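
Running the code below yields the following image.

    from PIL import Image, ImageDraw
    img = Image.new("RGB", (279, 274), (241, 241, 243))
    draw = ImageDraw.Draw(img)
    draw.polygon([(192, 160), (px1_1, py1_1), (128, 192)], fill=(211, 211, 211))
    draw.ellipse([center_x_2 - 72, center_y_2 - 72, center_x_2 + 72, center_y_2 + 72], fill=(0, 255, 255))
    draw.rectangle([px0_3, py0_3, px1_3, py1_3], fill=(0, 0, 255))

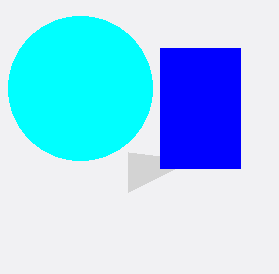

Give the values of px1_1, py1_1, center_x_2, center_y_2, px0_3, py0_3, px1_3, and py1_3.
px1_1 = 128
py1_1 = 152
center_x_2 = 80
center_y_2 = 88
px0_3 = 160
py0_3 = 48
px1_3 = 240
py1_3 = 168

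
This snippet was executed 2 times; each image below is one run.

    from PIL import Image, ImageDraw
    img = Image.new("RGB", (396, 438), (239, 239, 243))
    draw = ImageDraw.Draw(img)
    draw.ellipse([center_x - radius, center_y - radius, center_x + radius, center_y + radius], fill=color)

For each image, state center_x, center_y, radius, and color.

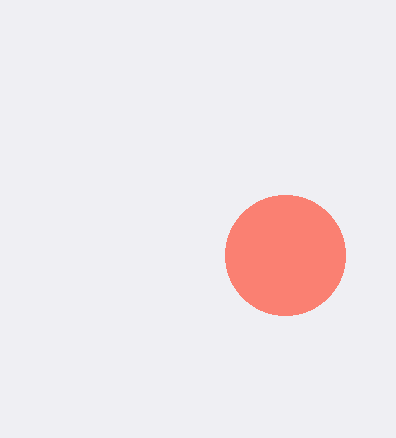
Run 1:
center_x = 285; center_y = 255; radius = 60; color = 'salmon'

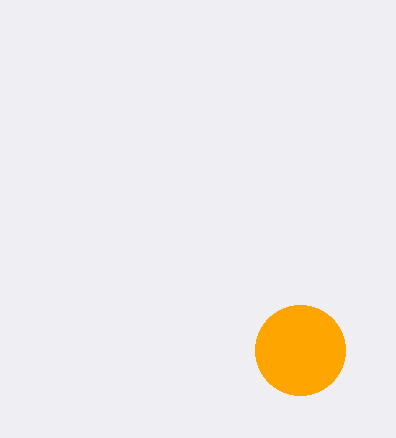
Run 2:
center_x = 300
center_y = 350
radius = 45
color = 'orange'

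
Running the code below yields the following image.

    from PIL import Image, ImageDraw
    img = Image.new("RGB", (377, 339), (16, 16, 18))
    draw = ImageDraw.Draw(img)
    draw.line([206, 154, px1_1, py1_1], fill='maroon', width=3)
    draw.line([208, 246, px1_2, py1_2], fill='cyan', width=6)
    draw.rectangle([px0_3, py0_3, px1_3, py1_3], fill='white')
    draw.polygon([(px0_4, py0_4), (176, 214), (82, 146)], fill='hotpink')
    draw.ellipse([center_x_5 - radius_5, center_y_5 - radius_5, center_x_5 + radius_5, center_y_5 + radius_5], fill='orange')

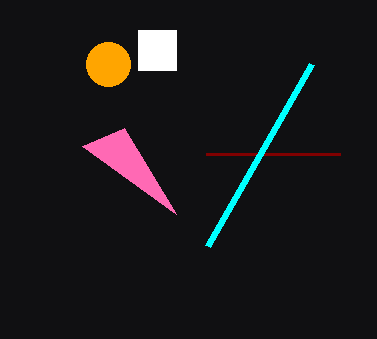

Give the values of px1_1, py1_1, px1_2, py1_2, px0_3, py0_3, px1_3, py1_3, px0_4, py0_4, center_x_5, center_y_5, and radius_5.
px1_1 = 340; py1_1 = 154; px1_2 = 312; py1_2 = 64; px0_3 = 138; py0_3 = 30; px1_3 = 176; py1_3 = 70; px0_4 = 124; py0_4 = 128; center_x_5 = 108; center_y_5 = 64; radius_5 = 22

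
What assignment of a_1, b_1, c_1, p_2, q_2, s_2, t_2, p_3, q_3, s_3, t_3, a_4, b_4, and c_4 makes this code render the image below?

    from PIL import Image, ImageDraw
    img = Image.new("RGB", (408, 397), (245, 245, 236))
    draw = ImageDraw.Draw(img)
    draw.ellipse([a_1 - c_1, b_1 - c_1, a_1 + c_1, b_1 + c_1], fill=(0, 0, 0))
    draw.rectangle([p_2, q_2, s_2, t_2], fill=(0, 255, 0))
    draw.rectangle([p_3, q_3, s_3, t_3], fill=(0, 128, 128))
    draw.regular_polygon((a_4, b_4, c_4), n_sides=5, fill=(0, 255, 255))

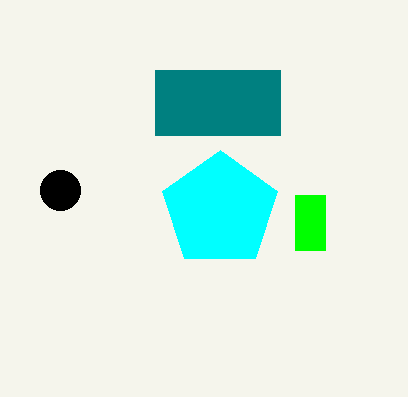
a_1 = 60
b_1 = 190
c_1 = 20
p_2 = 295
q_2 = 195
s_2 = 325
t_2 = 250
p_3 = 155
q_3 = 70
s_3 = 280
t_3 = 135
a_4 = 220
b_4 = 210
c_4 = 60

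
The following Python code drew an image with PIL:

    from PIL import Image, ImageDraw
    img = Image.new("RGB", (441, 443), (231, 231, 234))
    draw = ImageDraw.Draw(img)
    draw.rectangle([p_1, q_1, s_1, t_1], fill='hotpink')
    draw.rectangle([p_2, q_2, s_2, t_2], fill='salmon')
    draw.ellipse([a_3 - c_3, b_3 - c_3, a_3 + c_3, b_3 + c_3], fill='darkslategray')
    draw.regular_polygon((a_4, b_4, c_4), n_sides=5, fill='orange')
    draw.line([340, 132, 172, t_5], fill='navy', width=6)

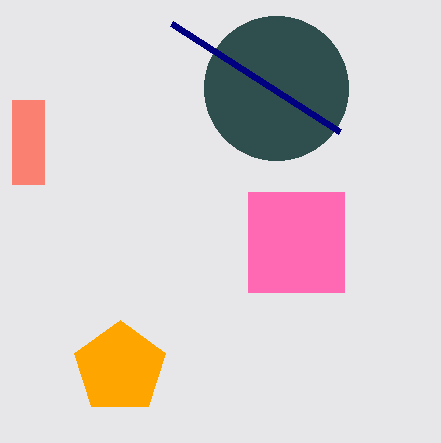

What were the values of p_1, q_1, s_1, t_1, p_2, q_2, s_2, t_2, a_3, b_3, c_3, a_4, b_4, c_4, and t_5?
p_1 = 248
q_1 = 192
s_1 = 344
t_1 = 292
p_2 = 12
q_2 = 100
s_2 = 44
t_2 = 184
a_3 = 276
b_3 = 88
c_3 = 72
a_4 = 120
b_4 = 368
c_4 = 48
t_5 = 24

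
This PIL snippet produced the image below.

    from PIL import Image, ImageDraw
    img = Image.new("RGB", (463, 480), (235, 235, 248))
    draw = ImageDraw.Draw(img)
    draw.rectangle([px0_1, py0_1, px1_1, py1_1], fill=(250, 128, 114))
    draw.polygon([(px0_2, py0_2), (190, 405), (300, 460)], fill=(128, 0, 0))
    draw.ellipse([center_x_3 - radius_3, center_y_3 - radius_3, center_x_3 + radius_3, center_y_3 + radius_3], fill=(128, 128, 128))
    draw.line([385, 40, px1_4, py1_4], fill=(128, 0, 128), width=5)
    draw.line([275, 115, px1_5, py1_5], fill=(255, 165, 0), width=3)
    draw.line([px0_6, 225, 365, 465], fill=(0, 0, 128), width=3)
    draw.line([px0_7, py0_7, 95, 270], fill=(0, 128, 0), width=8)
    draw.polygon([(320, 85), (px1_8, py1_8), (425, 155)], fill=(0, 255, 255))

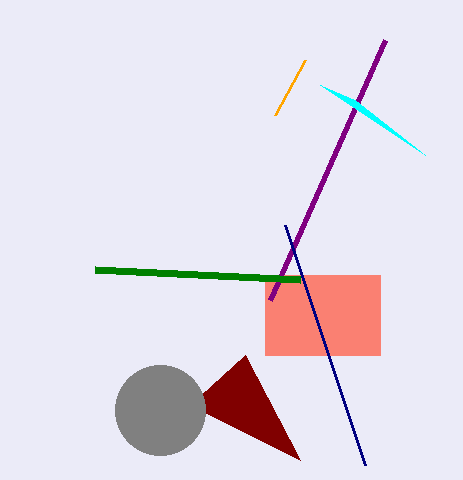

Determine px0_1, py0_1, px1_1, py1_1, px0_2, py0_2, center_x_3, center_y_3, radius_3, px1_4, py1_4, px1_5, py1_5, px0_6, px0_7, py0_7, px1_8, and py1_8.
px0_1 = 265, py0_1 = 275, px1_1 = 380, py1_1 = 355, px0_2 = 245, py0_2 = 355, center_x_3 = 160, center_y_3 = 410, radius_3 = 45, px1_4 = 270, py1_4 = 300, px1_5 = 305, py1_5 = 60, px0_6 = 285, px0_7 = 300, py0_7 = 280, px1_8 = 355, py1_8 = 100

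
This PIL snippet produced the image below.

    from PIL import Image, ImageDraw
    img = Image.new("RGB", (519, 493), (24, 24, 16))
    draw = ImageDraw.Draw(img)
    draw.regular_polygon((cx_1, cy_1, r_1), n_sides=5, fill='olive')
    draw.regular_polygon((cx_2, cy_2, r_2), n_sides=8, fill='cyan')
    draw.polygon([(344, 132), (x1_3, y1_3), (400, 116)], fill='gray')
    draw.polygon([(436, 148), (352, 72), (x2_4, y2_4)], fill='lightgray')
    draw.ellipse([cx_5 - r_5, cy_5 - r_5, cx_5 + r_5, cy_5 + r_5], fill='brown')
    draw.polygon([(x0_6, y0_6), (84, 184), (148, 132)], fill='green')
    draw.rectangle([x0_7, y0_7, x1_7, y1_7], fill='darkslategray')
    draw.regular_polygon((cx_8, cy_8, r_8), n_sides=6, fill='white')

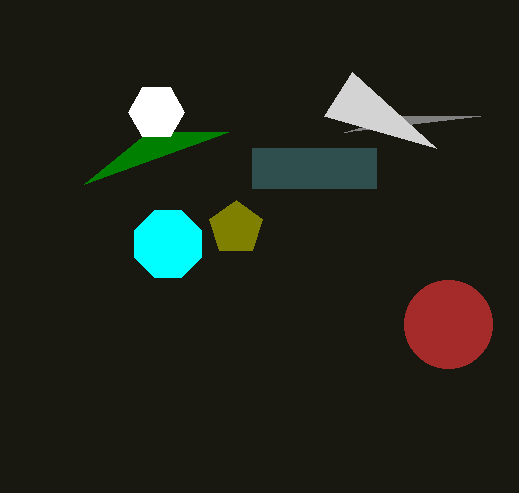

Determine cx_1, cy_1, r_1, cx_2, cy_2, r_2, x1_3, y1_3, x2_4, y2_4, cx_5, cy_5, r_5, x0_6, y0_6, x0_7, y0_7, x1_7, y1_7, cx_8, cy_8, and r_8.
cx_1 = 236
cy_1 = 228
r_1 = 28
cx_2 = 168
cy_2 = 244
r_2 = 36
x1_3 = 480
y1_3 = 116
x2_4 = 324
y2_4 = 116
cx_5 = 448
cy_5 = 324
r_5 = 44
x0_6 = 228
y0_6 = 132
x0_7 = 252
y0_7 = 148
x1_7 = 376
y1_7 = 188
cx_8 = 156
cy_8 = 112
r_8 = 28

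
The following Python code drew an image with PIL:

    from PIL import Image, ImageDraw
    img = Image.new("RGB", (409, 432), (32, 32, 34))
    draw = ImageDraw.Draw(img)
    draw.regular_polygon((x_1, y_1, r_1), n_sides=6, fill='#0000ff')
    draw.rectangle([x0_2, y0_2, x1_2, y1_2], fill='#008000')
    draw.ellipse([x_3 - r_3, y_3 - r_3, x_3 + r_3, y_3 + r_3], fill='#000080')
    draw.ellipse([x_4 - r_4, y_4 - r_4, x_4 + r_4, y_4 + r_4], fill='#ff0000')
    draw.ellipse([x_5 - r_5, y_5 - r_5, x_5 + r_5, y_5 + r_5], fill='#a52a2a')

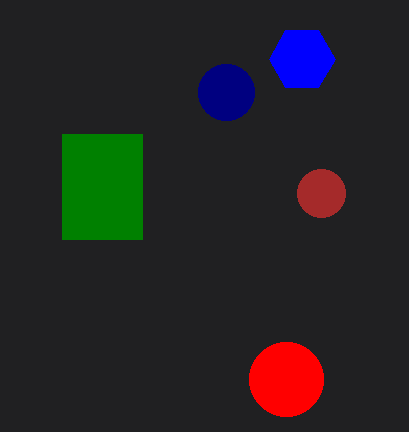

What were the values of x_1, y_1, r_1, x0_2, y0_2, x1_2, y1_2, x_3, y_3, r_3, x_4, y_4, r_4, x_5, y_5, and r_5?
x_1 = 302, y_1 = 59, r_1 = 33, x0_2 = 62, y0_2 = 134, x1_2 = 142, y1_2 = 239, x_3 = 226, y_3 = 92, r_3 = 28, x_4 = 286, y_4 = 379, r_4 = 37, x_5 = 321, y_5 = 193, r_5 = 24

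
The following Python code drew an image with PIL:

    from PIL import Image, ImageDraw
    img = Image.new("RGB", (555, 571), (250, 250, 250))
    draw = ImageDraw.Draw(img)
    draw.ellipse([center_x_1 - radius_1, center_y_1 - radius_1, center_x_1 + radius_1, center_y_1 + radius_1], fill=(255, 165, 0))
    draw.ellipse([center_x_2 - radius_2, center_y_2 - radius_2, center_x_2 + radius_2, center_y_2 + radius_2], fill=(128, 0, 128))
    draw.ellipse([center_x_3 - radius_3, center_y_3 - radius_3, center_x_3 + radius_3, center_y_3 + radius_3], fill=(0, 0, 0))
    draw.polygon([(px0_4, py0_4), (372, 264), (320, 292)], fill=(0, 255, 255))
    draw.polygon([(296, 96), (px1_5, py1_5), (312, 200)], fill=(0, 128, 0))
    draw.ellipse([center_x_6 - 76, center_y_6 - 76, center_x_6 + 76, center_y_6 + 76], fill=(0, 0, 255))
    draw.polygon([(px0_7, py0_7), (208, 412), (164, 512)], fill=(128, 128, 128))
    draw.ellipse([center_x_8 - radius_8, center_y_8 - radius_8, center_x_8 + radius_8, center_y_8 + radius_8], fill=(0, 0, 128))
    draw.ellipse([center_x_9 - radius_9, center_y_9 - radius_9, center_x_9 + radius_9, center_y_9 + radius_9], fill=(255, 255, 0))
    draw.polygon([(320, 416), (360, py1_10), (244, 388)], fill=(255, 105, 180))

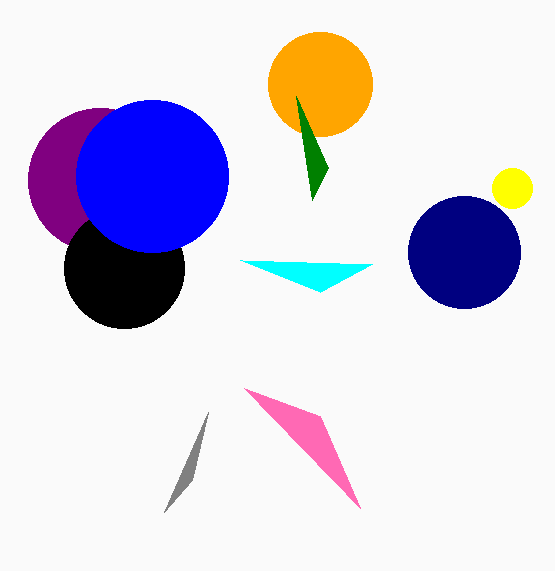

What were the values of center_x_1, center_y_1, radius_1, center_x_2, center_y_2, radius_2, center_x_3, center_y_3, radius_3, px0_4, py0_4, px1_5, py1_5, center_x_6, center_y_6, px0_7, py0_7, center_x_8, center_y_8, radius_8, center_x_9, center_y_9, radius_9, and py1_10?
center_x_1 = 320; center_y_1 = 84; radius_1 = 52; center_x_2 = 100; center_y_2 = 180; radius_2 = 72; center_x_3 = 124; center_y_3 = 268; radius_3 = 60; px0_4 = 240; py0_4 = 260; px1_5 = 328; py1_5 = 168; center_x_6 = 152; center_y_6 = 176; px0_7 = 192; py0_7 = 480; center_x_8 = 464; center_y_8 = 252; radius_8 = 56; center_x_9 = 512; center_y_9 = 188; radius_9 = 20; py1_10 = 508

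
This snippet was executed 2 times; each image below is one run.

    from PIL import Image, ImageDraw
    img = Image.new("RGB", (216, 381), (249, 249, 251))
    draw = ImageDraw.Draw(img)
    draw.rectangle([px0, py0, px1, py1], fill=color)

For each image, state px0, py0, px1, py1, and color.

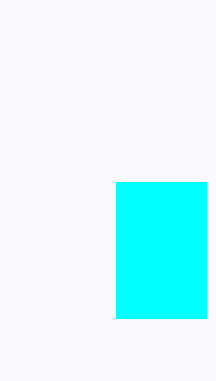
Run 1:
px0 = 116
py0 = 182
px1 = 206
py1 = 318
color = 'cyan'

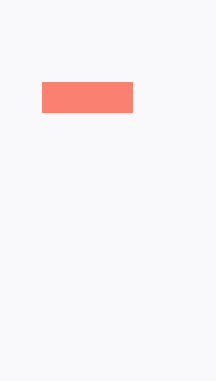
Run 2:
px0 = 42; py0 = 82; px1 = 132; py1 = 112; color = 'salmon'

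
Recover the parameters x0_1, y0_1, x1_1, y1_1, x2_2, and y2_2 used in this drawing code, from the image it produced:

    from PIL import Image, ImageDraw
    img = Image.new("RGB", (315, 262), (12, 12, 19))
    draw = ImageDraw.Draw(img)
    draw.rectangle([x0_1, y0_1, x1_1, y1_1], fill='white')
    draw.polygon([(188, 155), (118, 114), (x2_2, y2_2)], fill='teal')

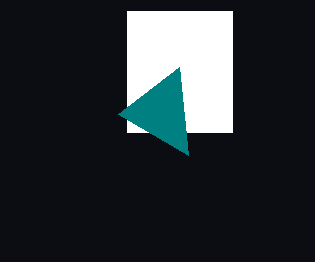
x0_1 = 127
y0_1 = 11
x1_1 = 232
y1_1 = 132
x2_2 = 179
y2_2 = 67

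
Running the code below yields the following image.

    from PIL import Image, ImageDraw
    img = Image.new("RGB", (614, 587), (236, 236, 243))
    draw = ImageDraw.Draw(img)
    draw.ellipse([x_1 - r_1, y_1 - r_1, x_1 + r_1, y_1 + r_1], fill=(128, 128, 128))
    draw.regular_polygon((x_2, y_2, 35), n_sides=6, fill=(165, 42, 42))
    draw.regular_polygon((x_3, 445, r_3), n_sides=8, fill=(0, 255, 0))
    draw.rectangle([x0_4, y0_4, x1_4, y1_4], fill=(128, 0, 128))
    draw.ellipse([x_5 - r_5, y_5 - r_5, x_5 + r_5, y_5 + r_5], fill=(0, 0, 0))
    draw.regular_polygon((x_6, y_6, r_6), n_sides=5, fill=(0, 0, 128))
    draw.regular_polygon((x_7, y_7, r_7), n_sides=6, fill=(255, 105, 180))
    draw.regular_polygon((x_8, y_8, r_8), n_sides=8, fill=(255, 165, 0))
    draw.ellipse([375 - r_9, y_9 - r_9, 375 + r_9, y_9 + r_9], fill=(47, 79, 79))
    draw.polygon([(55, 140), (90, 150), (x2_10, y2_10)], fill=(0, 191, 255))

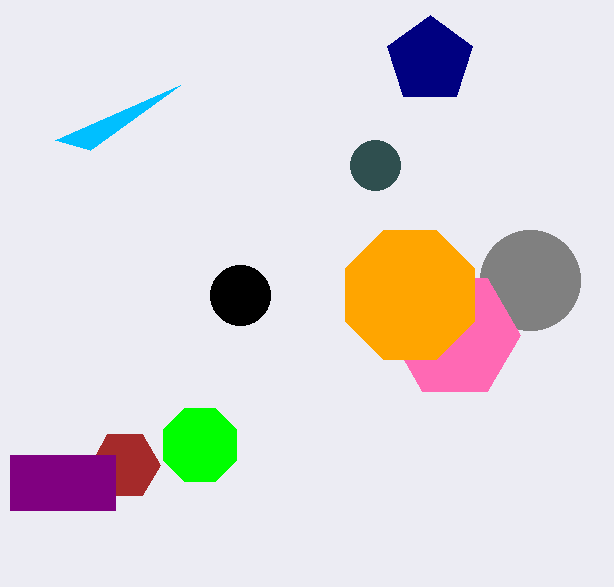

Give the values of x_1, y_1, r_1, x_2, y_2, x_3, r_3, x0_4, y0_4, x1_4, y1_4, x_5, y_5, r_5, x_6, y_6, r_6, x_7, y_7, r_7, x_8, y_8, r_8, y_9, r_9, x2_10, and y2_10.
x_1 = 530, y_1 = 280, r_1 = 50, x_2 = 125, y_2 = 465, x_3 = 200, r_3 = 40, x0_4 = 10, y0_4 = 455, x1_4 = 115, y1_4 = 510, x_5 = 240, y_5 = 295, r_5 = 30, x_6 = 430, y_6 = 60, r_6 = 45, x_7 = 455, y_7 = 335, r_7 = 65, x_8 = 410, y_8 = 295, r_8 = 70, y_9 = 165, r_9 = 25, x2_10 = 180, y2_10 = 85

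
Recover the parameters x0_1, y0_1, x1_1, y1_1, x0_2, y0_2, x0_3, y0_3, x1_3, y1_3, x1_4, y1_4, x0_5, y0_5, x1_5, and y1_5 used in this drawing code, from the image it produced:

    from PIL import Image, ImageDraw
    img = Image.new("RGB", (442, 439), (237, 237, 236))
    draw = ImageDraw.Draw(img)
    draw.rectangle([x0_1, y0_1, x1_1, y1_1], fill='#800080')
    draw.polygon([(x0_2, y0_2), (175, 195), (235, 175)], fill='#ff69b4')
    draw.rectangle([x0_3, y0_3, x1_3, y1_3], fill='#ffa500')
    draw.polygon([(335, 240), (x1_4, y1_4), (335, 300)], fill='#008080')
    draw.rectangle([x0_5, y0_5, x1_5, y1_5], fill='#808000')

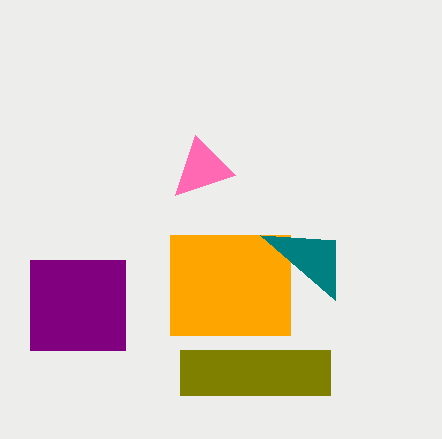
x0_1 = 30; y0_1 = 260; x1_1 = 125; y1_1 = 350; x0_2 = 195; y0_2 = 135; x0_3 = 170; y0_3 = 235; x1_3 = 290; y1_3 = 335; x1_4 = 260; y1_4 = 235; x0_5 = 180; y0_5 = 350; x1_5 = 330; y1_5 = 395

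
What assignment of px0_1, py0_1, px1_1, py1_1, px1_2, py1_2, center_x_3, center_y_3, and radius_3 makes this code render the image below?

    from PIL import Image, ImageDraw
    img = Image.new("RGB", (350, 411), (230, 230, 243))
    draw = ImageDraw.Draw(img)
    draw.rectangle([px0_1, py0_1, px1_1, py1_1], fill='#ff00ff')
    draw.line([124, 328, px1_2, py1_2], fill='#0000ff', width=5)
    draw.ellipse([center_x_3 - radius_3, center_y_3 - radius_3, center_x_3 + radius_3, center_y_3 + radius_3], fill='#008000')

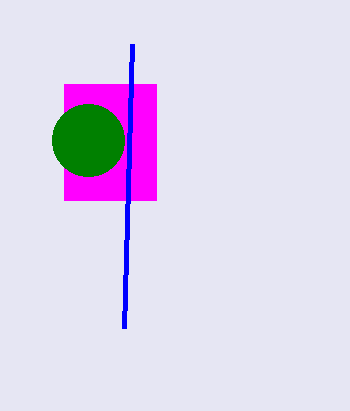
px0_1 = 64; py0_1 = 84; px1_1 = 156; py1_1 = 200; px1_2 = 132; py1_2 = 44; center_x_3 = 88; center_y_3 = 140; radius_3 = 36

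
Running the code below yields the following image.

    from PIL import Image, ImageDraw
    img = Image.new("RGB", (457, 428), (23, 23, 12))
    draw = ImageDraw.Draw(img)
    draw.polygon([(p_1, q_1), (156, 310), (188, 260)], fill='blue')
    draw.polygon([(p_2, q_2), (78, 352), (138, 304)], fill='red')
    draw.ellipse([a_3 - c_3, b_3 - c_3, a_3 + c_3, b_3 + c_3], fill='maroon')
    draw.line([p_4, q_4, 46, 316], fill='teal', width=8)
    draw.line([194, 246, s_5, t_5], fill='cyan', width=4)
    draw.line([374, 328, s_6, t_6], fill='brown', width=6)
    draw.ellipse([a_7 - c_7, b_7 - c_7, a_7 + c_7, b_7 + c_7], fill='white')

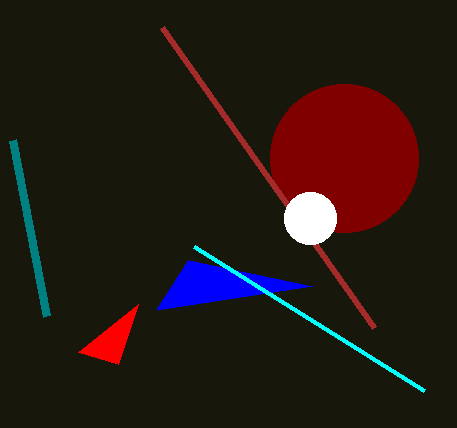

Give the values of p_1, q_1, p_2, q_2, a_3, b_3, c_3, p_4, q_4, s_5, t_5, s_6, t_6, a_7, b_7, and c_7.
p_1 = 312
q_1 = 286
p_2 = 118
q_2 = 364
a_3 = 344
b_3 = 158
c_3 = 74
p_4 = 12
q_4 = 140
s_5 = 424
t_5 = 390
s_6 = 162
t_6 = 28
a_7 = 310
b_7 = 218
c_7 = 26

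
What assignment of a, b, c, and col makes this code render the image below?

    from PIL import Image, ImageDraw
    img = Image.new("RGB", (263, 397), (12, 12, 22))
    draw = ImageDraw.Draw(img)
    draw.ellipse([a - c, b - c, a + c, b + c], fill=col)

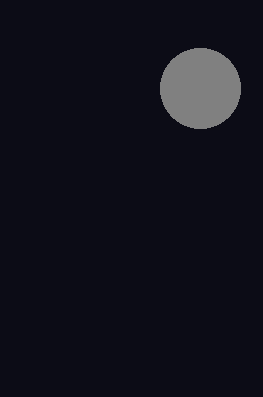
a = 200; b = 88; c = 40; col = 'gray'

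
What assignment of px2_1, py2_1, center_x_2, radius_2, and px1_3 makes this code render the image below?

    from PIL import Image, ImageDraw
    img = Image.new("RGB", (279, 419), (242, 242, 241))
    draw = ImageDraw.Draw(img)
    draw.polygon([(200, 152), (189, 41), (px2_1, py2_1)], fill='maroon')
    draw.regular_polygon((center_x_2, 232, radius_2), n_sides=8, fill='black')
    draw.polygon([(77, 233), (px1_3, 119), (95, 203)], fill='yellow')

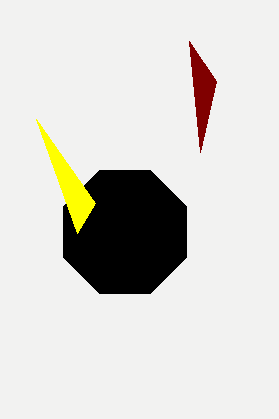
px2_1 = 216, py2_1 = 81, center_x_2 = 125, radius_2 = 67, px1_3 = 36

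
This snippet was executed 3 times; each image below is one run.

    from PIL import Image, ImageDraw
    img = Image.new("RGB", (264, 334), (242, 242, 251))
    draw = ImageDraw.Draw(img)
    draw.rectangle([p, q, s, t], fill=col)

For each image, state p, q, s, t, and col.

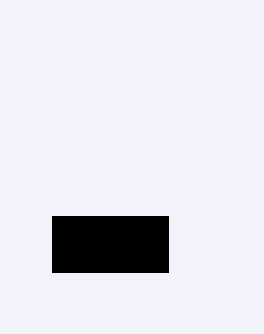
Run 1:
p = 52; q = 216; s = 168; t = 272; col = 'black'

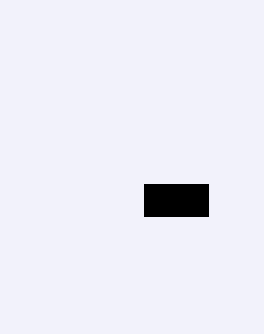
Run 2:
p = 144; q = 184; s = 208; t = 216; col = 'black'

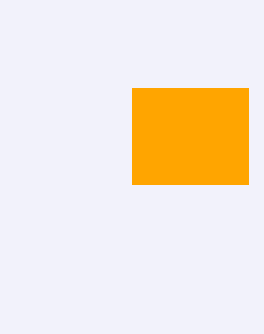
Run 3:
p = 132, q = 88, s = 248, t = 184, col = 'orange'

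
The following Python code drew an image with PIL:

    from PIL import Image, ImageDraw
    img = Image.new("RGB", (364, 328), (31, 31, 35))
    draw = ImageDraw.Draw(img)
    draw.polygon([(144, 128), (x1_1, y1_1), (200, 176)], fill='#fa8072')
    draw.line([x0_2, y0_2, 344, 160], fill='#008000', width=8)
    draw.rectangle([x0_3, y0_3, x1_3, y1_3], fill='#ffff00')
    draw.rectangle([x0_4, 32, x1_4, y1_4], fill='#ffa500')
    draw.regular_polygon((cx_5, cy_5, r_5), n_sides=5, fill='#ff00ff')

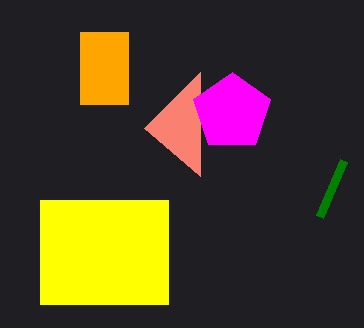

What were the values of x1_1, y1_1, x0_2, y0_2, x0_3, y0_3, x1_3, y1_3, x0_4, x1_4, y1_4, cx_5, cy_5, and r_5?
x1_1 = 200, y1_1 = 72, x0_2 = 320, y0_2 = 216, x0_3 = 40, y0_3 = 200, x1_3 = 168, y1_3 = 304, x0_4 = 80, x1_4 = 128, y1_4 = 104, cx_5 = 232, cy_5 = 112, r_5 = 40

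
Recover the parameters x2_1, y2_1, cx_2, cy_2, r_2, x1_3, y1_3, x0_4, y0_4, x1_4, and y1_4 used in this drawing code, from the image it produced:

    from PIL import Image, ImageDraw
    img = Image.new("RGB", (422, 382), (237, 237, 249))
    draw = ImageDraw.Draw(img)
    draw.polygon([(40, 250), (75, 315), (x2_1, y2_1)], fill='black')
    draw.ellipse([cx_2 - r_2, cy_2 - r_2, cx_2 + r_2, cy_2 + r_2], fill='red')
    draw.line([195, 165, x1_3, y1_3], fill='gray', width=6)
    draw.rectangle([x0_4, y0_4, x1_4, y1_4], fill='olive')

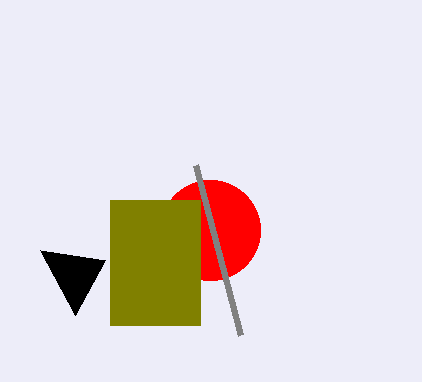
x2_1 = 105
y2_1 = 260
cx_2 = 210
cy_2 = 230
r_2 = 50
x1_3 = 240
y1_3 = 335
x0_4 = 110
y0_4 = 200
x1_4 = 200
y1_4 = 325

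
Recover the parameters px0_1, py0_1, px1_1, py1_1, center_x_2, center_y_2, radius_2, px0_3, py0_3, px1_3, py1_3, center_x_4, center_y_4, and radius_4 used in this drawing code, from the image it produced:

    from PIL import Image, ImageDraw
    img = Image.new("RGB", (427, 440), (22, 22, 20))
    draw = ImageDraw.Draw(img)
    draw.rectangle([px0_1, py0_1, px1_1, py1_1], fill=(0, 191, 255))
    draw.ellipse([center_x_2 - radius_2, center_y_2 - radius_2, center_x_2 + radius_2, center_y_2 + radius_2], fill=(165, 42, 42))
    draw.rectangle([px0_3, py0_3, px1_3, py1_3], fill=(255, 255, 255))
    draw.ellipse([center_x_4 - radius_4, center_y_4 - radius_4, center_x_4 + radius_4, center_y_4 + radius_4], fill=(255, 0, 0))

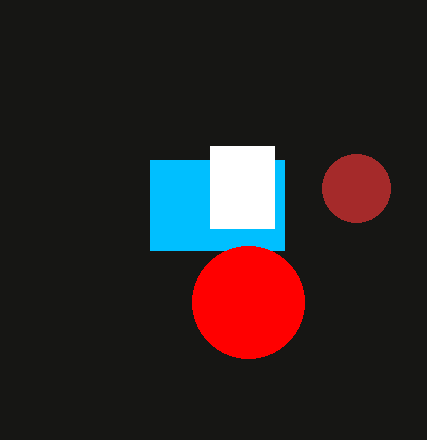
px0_1 = 150; py0_1 = 160; px1_1 = 284; py1_1 = 250; center_x_2 = 356; center_y_2 = 188; radius_2 = 34; px0_3 = 210; py0_3 = 146; px1_3 = 274; py1_3 = 228; center_x_4 = 248; center_y_4 = 302; radius_4 = 56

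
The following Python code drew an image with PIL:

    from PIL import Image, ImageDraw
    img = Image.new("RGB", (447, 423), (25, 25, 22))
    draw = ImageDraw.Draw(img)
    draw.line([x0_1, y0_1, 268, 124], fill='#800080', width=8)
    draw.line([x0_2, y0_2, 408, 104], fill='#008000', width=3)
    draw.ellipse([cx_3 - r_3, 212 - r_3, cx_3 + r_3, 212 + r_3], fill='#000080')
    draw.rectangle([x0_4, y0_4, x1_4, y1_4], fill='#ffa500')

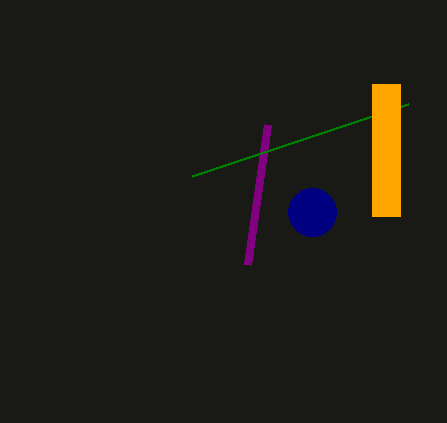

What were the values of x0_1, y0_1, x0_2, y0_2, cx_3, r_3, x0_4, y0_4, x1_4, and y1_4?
x0_1 = 248; y0_1 = 264; x0_2 = 192; y0_2 = 176; cx_3 = 312; r_3 = 24; x0_4 = 372; y0_4 = 84; x1_4 = 400; y1_4 = 216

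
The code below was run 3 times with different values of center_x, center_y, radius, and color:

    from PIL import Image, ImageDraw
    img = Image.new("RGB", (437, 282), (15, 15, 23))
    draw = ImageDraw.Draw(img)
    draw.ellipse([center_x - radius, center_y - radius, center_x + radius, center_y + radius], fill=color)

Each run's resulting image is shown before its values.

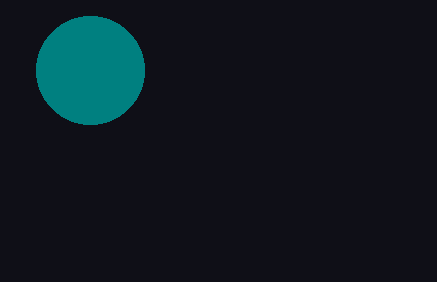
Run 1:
center_x = 90; center_y = 70; radius = 54; color = 'teal'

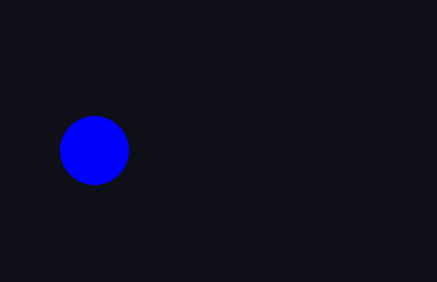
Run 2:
center_x = 94
center_y = 150
radius = 34
color = 'blue'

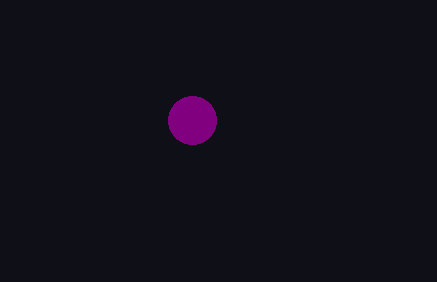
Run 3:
center_x = 192, center_y = 120, radius = 24, color = 'purple'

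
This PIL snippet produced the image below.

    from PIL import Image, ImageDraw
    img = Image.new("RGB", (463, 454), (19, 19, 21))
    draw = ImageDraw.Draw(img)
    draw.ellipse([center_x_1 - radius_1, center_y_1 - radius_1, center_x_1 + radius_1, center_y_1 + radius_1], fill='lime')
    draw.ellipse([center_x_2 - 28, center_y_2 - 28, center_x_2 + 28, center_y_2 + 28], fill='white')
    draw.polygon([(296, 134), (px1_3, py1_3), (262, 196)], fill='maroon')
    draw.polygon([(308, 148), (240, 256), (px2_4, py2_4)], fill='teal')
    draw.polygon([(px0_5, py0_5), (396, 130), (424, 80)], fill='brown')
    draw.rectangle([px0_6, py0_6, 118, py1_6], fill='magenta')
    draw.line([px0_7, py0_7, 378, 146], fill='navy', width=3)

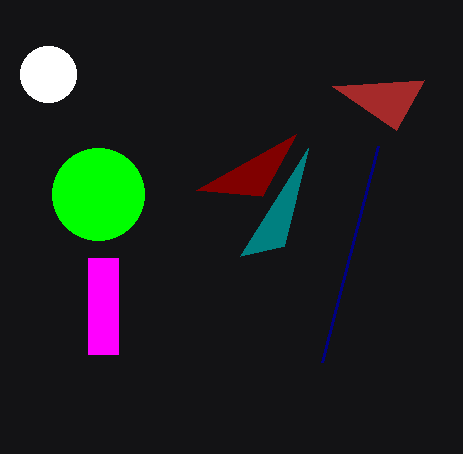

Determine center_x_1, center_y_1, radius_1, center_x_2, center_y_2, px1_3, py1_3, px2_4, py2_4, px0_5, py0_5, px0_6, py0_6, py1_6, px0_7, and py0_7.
center_x_1 = 98, center_y_1 = 194, radius_1 = 46, center_x_2 = 48, center_y_2 = 74, px1_3 = 196, py1_3 = 190, px2_4 = 284, py2_4 = 246, px0_5 = 332, py0_5 = 86, px0_6 = 88, py0_6 = 258, py1_6 = 354, px0_7 = 322, py0_7 = 362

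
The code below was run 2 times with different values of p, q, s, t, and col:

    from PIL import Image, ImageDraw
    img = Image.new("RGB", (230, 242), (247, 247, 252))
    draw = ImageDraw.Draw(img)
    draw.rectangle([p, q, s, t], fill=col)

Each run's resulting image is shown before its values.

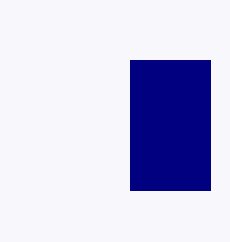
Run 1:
p = 130, q = 60, s = 210, t = 190, col = 'navy'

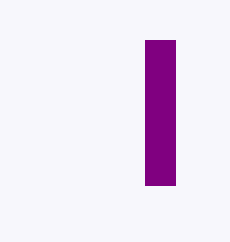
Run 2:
p = 145
q = 40
s = 175
t = 185
col = 'purple'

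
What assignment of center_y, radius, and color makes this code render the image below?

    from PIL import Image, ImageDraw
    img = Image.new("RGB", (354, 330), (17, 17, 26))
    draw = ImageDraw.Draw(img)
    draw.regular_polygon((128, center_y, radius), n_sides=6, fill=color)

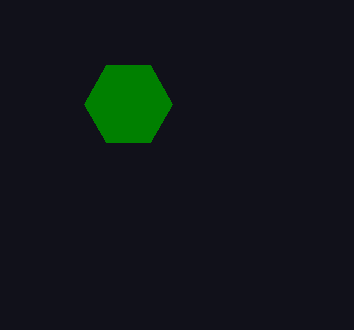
center_y = 104, radius = 44, color = 'green'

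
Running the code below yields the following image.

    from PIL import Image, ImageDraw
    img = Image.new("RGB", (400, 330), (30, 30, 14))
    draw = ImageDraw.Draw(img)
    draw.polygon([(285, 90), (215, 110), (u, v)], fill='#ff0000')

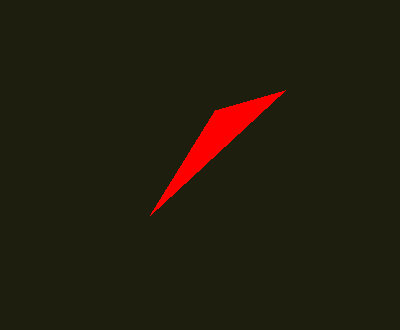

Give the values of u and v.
u = 150, v = 215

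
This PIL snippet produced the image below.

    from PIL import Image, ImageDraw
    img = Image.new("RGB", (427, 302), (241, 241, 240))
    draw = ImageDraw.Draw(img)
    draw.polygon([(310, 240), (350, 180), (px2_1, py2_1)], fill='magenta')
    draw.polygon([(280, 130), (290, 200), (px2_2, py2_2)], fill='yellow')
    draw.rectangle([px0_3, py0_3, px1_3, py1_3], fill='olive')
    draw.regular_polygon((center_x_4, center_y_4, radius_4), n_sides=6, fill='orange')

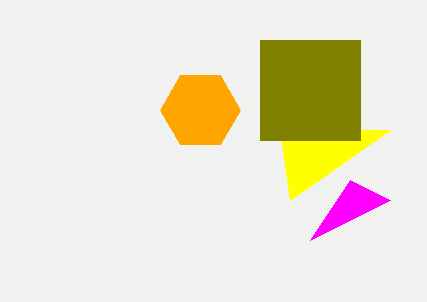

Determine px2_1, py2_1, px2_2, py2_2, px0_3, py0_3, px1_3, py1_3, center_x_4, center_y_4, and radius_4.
px2_1 = 390, py2_1 = 200, px2_2 = 390, py2_2 = 130, px0_3 = 260, py0_3 = 40, px1_3 = 360, py1_3 = 140, center_x_4 = 200, center_y_4 = 110, radius_4 = 40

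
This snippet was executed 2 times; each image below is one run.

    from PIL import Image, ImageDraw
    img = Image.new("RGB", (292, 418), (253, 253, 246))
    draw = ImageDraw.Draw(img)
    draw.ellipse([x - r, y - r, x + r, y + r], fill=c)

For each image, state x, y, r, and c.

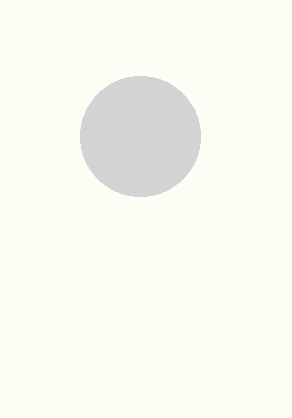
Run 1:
x = 140, y = 136, r = 60, c = 'lightgray'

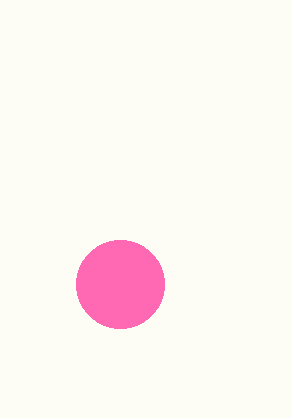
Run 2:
x = 120; y = 284; r = 44; c = 'hotpink'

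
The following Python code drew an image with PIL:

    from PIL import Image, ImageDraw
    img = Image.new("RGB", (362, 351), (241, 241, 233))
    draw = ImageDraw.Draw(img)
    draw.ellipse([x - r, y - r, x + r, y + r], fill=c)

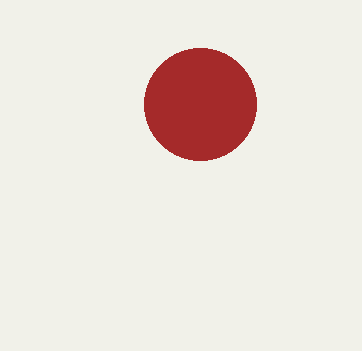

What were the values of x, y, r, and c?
x = 200; y = 104; r = 56; c = 'brown'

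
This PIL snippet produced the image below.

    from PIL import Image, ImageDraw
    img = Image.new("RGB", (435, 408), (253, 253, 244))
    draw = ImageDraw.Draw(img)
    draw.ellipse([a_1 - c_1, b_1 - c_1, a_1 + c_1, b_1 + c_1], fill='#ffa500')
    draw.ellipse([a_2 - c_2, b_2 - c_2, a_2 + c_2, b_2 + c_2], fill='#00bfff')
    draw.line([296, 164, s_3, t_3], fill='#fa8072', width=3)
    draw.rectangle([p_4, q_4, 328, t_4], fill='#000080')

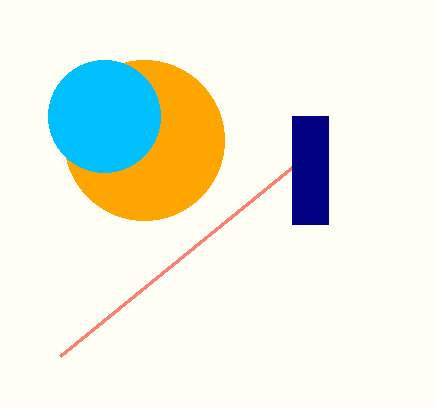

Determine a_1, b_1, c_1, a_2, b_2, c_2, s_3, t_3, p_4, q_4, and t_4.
a_1 = 144
b_1 = 140
c_1 = 80
a_2 = 104
b_2 = 116
c_2 = 56
s_3 = 60
t_3 = 356
p_4 = 292
q_4 = 116
t_4 = 224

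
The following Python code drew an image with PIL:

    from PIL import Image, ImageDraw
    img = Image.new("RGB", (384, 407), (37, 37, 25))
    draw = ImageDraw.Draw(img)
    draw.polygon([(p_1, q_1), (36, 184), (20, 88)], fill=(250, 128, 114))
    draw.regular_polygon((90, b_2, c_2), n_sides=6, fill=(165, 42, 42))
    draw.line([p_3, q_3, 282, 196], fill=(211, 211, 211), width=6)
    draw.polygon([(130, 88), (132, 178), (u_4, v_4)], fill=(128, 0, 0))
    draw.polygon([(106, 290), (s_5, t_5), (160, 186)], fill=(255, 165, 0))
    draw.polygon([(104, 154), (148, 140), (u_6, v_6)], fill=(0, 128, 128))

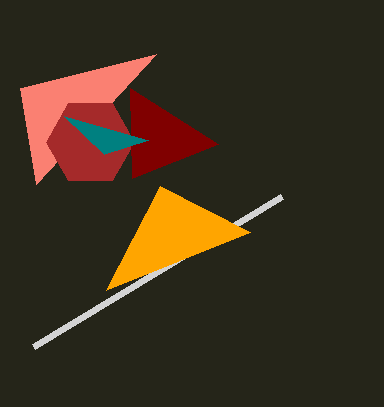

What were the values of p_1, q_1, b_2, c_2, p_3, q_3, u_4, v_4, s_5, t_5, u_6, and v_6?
p_1 = 156; q_1 = 54; b_2 = 142; c_2 = 44; p_3 = 34; q_3 = 346; u_4 = 218; v_4 = 144; s_5 = 250; t_5 = 232; u_6 = 64; v_6 = 116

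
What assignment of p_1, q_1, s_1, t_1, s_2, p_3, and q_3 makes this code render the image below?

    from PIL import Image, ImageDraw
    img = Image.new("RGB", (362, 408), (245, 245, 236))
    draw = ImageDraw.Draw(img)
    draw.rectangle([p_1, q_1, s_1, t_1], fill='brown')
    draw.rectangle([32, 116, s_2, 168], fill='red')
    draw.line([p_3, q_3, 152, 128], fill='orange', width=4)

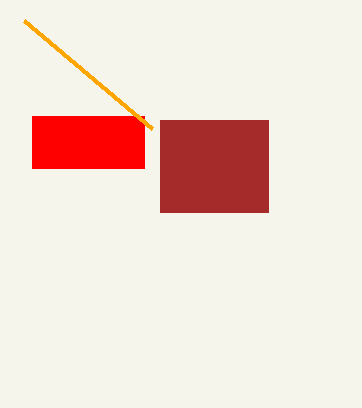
p_1 = 160, q_1 = 120, s_1 = 268, t_1 = 212, s_2 = 144, p_3 = 24, q_3 = 20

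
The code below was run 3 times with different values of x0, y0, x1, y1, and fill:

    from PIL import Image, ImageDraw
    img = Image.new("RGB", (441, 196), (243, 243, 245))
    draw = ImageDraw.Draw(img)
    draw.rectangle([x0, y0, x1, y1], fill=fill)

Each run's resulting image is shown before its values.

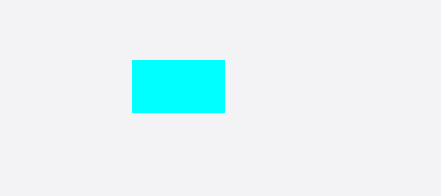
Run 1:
x0 = 132
y0 = 60
x1 = 224
y1 = 112
fill = 'cyan'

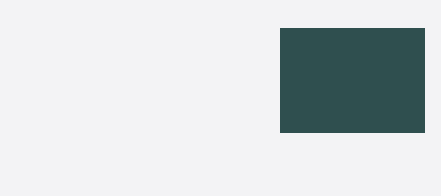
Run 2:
x0 = 280
y0 = 28
x1 = 424
y1 = 132
fill = 'darkslategray'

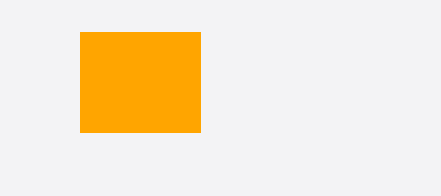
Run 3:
x0 = 80
y0 = 32
x1 = 200
y1 = 132
fill = 'orange'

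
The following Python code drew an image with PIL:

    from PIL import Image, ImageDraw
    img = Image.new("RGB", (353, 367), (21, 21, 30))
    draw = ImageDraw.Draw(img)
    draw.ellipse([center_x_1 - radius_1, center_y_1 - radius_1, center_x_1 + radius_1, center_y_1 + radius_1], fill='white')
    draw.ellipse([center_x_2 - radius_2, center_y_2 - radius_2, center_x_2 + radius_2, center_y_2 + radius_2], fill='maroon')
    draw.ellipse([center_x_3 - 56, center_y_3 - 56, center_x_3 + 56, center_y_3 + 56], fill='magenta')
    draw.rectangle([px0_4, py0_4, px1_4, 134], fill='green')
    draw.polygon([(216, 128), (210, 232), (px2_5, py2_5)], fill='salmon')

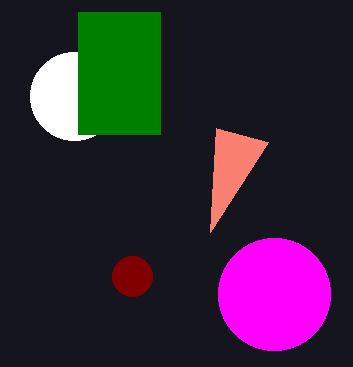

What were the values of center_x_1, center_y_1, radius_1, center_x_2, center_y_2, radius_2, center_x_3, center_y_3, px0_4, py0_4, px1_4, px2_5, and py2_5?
center_x_1 = 74; center_y_1 = 96; radius_1 = 44; center_x_2 = 132; center_y_2 = 276; radius_2 = 20; center_x_3 = 274; center_y_3 = 294; px0_4 = 78; py0_4 = 12; px1_4 = 160; px2_5 = 268; py2_5 = 142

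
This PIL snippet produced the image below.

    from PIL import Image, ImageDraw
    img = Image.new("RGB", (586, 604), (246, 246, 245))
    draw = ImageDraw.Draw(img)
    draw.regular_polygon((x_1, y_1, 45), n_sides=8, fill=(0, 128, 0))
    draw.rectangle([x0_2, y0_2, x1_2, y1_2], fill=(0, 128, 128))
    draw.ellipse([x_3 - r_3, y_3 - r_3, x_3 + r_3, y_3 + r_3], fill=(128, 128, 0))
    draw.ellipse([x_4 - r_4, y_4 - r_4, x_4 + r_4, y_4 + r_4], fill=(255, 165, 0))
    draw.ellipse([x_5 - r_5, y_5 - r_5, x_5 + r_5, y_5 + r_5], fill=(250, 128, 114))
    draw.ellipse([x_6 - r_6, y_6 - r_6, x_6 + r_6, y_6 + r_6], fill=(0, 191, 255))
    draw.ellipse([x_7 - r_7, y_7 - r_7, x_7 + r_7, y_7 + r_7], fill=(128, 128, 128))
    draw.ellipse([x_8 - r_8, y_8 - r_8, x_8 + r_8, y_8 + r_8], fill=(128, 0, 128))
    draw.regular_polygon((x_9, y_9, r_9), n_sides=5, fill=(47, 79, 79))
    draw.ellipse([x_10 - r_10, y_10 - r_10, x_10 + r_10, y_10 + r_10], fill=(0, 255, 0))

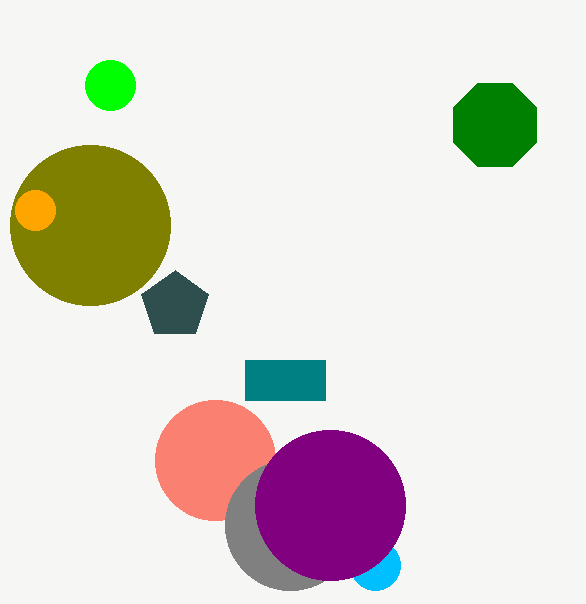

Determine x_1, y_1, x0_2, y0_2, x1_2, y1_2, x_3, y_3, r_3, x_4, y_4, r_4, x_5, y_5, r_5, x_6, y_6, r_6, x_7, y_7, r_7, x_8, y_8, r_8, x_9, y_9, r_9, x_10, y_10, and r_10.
x_1 = 495
y_1 = 125
x0_2 = 245
y0_2 = 360
x1_2 = 325
y1_2 = 400
x_3 = 90
y_3 = 225
r_3 = 80
x_4 = 35
y_4 = 210
r_4 = 20
x_5 = 215
y_5 = 460
r_5 = 60
x_6 = 375
y_6 = 565
r_6 = 25
x_7 = 290
y_7 = 525
r_7 = 65
x_8 = 330
y_8 = 505
r_8 = 75
x_9 = 175
y_9 = 305
r_9 = 35
x_10 = 110
y_10 = 85
r_10 = 25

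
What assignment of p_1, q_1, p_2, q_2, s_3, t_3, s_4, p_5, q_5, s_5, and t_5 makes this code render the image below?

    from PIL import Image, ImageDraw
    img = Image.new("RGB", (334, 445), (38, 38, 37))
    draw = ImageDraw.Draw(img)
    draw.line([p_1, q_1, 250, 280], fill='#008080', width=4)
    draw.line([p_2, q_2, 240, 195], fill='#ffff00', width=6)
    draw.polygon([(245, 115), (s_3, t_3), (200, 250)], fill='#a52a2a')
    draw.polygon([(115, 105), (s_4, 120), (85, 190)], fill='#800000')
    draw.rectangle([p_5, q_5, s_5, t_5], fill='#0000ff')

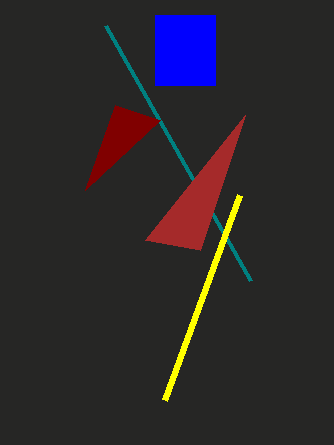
p_1 = 105, q_1 = 25, p_2 = 165, q_2 = 400, s_3 = 145, t_3 = 240, s_4 = 160, p_5 = 155, q_5 = 15, s_5 = 215, t_5 = 85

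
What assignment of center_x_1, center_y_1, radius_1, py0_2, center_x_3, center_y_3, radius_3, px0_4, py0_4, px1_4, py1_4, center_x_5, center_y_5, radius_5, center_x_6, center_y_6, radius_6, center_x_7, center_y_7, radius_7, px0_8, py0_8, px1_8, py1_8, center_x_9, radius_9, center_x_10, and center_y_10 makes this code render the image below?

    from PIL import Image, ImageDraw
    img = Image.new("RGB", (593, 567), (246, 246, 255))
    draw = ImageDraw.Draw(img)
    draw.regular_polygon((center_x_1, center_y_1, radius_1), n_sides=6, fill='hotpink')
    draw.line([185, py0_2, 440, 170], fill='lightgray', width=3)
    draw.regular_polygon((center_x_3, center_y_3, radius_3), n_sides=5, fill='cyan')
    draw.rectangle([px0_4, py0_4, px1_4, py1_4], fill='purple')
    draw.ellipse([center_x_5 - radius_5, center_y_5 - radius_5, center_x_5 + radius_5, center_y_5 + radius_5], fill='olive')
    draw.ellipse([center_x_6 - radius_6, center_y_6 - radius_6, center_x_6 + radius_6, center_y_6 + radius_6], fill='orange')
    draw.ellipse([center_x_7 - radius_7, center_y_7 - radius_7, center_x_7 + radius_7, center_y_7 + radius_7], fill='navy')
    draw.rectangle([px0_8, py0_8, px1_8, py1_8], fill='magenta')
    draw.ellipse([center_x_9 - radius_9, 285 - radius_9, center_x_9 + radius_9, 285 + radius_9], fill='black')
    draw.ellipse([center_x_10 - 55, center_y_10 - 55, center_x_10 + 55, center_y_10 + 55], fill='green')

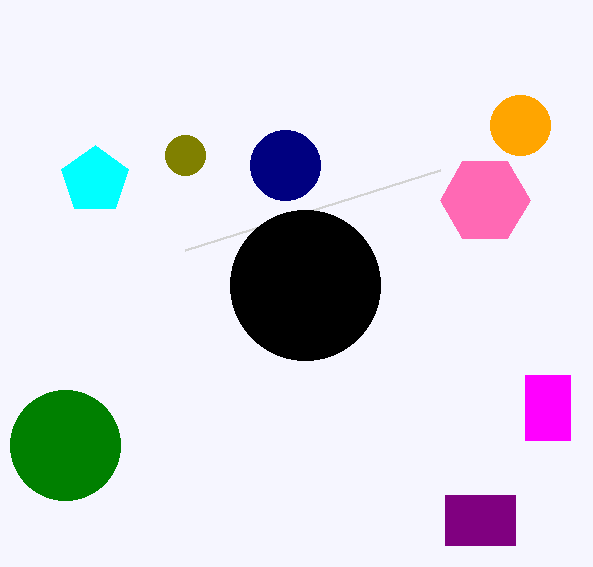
center_x_1 = 485, center_y_1 = 200, radius_1 = 45, py0_2 = 250, center_x_3 = 95, center_y_3 = 180, radius_3 = 35, px0_4 = 445, py0_4 = 495, px1_4 = 515, py1_4 = 545, center_x_5 = 185, center_y_5 = 155, radius_5 = 20, center_x_6 = 520, center_y_6 = 125, radius_6 = 30, center_x_7 = 285, center_y_7 = 165, radius_7 = 35, px0_8 = 525, py0_8 = 375, px1_8 = 570, py1_8 = 440, center_x_9 = 305, radius_9 = 75, center_x_10 = 65, center_y_10 = 445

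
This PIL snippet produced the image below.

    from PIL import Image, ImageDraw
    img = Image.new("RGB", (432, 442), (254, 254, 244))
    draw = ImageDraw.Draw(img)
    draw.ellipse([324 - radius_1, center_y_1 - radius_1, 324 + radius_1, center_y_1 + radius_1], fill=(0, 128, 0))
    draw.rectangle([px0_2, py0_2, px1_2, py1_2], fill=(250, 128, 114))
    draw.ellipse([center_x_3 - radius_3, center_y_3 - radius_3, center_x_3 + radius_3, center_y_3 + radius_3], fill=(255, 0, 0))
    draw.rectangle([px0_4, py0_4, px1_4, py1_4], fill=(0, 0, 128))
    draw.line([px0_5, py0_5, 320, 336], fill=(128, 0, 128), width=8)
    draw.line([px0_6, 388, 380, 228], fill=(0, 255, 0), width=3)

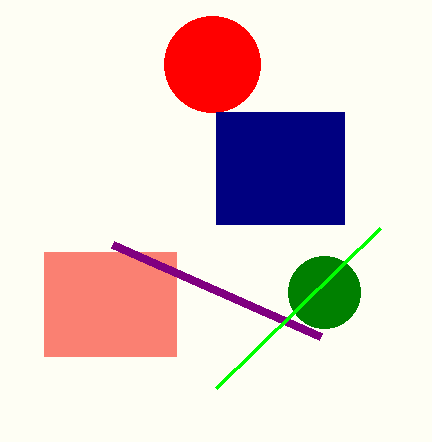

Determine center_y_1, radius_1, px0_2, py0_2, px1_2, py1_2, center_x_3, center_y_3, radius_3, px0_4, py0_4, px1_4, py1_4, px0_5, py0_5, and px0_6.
center_y_1 = 292
radius_1 = 36
px0_2 = 44
py0_2 = 252
px1_2 = 176
py1_2 = 356
center_x_3 = 212
center_y_3 = 64
radius_3 = 48
px0_4 = 216
py0_4 = 112
px1_4 = 344
py1_4 = 224
px0_5 = 112
py0_5 = 244
px0_6 = 216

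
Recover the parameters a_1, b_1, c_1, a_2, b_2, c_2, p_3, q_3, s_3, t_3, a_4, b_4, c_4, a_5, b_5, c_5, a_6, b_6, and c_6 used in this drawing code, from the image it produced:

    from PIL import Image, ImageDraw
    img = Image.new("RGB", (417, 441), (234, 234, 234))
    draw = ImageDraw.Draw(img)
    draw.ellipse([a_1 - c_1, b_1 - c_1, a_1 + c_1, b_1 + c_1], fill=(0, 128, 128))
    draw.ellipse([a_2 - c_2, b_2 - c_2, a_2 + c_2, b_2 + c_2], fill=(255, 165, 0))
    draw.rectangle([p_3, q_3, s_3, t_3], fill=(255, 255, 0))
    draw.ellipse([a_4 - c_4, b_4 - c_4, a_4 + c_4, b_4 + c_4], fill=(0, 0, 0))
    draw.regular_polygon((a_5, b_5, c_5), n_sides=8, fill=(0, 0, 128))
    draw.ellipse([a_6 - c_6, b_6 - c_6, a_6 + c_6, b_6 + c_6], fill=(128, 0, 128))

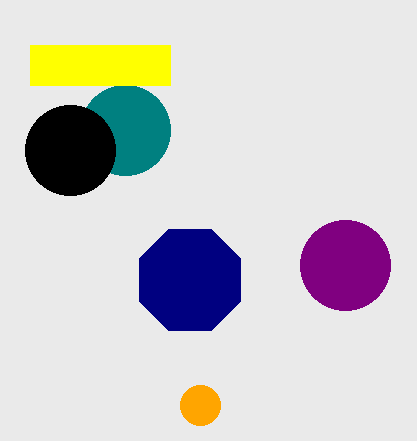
a_1 = 125, b_1 = 130, c_1 = 45, a_2 = 200, b_2 = 405, c_2 = 20, p_3 = 30, q_3 = 45, s_3 = 170, t_3 = 85, a_4 = 70, b_4 = 150, c_4 = 45, a_5 = 190, b_5 = 280, c_5 = 55, a_6 = 345, b_6 = 265, c_6 = 45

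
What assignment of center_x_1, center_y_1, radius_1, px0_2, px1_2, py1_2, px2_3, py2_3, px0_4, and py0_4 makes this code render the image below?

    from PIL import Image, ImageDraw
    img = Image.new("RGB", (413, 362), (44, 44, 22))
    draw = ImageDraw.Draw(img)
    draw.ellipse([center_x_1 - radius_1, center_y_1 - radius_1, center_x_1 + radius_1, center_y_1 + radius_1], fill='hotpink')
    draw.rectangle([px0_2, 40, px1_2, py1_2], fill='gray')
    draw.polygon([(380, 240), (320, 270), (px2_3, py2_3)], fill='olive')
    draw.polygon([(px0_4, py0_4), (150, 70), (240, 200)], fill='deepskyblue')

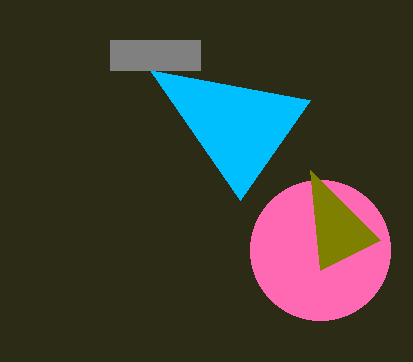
center_x_1 = 320
center_y_1 = 250
radius_1 = 70
px0_2 = 110
px1_2 = 200
py1_2 = 70
px2_3 = 310
py2_3 = 170
px0_4 = 310
py0_4 = 100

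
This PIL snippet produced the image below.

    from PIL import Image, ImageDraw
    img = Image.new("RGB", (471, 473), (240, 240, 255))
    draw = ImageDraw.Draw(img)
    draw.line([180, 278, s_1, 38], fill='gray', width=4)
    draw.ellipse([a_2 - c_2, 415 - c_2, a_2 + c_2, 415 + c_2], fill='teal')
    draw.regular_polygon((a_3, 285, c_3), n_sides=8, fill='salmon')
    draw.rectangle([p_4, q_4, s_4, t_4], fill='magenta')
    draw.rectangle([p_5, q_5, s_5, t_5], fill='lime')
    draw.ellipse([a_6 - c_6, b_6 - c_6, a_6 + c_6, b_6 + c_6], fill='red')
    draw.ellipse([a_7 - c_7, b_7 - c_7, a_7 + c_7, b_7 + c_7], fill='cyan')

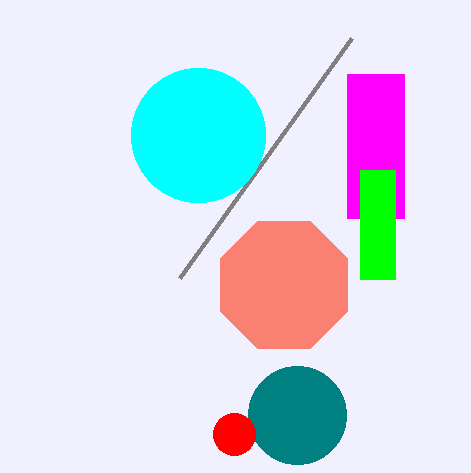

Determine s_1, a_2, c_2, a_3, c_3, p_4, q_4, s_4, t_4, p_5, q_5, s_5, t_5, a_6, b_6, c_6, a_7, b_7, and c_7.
s_1 = 352
a_2 = 297
c_2 = 49
a_3 = 284
c_3 = 69
p_4 = 347
q_4 = 74
s_4 = 404
t_4 = 218
p_5 = 360
q_5 = 170
s_5 = 395
t_5 = 279
a_6 = 234
b_6 = 434
c_6 = 21
a_7 = 198
b_7 = 135
c_7 = 67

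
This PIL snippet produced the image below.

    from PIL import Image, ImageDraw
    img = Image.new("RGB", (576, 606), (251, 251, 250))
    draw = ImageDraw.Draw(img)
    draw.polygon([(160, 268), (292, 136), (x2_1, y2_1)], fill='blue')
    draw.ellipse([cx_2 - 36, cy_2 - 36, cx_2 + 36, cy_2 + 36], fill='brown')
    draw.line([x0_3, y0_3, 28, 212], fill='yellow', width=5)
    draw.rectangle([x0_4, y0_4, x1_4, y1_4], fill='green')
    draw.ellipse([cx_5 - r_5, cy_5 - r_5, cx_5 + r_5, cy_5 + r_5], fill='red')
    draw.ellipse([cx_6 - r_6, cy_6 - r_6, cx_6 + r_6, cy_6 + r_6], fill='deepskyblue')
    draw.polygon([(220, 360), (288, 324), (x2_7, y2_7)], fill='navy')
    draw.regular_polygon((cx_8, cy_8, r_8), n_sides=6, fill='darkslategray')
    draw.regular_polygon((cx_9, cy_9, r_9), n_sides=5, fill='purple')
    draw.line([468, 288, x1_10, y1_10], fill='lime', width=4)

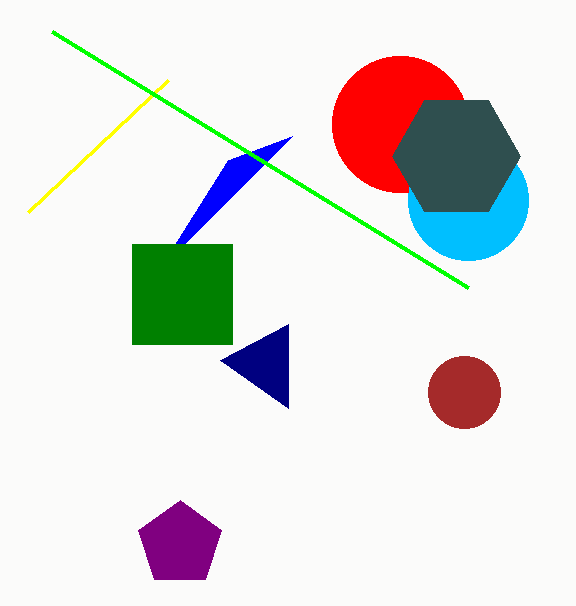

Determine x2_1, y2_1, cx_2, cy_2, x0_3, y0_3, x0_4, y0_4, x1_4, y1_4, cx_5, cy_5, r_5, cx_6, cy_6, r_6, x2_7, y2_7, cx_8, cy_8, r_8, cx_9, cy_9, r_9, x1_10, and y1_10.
x2_1 = 228, y2_1 = 160, cx_2 = 464, cy_2 = 392, x0_3 = 168, y0_3 = 80, x0_4 = 132, y0_4 = 244, x1_4 = 232, y1_4 = 344, cx_5 = 400, cy_5 = 124, r_5 = 68, cx_6 = 468, cy_6 = 200, r_6 = 60, x2_7 = 288, y2_7 = 408, cx_8 = 456, cy_8 = 156, r_8 = 64, cx_9 = 180, cy_9 = 544, r_9 = 44, x1_10 = 52, y1_10 = 32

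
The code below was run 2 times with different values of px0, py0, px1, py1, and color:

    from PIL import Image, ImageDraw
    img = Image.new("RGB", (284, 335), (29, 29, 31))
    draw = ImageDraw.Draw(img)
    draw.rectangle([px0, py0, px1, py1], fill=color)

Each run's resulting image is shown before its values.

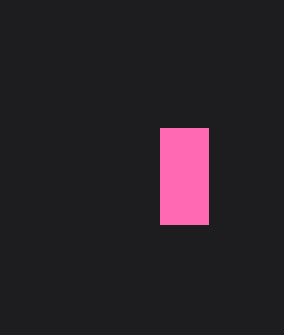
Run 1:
px0 = 160
py0 = 128
px1 = 208
py1 = 224
color = 'hotpink'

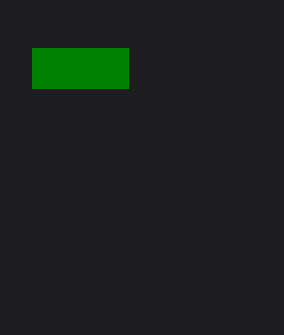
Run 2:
px0 = 32
py0 = 48
px1 = 128
py1 = 88
color = 'green'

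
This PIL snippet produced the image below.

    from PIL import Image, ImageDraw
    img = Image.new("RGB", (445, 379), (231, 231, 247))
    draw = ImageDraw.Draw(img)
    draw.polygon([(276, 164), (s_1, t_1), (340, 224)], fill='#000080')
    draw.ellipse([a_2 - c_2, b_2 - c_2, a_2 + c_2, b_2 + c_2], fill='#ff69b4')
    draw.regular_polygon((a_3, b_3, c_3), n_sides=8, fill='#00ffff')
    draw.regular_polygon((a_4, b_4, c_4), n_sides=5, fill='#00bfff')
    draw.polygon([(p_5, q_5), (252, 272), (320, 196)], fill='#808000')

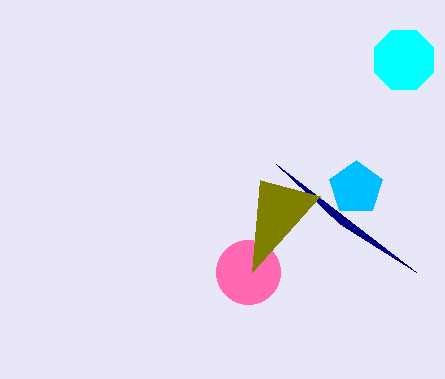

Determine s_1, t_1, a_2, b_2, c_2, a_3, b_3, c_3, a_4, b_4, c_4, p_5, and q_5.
s_1 = 416
t_1 = 272
a_2 = 248
b_2 = 272
c_2 = 32
a_3 = 404
b_3 = 60
c_3 = 32
a_4 = 356
b_4 = 188
c_4 = 28
p_5 = 260
q_5 = 180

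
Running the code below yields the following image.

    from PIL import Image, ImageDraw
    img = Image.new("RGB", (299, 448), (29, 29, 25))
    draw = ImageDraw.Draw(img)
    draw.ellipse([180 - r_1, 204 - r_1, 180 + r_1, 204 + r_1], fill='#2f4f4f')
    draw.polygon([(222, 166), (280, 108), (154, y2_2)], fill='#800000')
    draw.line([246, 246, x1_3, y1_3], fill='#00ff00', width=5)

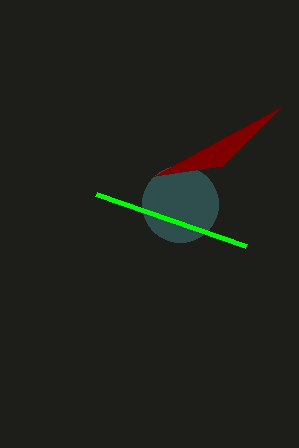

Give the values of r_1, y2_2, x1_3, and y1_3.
r_1 = 38; y2_2 = 176; x1_3 = 96; y1_3 = 194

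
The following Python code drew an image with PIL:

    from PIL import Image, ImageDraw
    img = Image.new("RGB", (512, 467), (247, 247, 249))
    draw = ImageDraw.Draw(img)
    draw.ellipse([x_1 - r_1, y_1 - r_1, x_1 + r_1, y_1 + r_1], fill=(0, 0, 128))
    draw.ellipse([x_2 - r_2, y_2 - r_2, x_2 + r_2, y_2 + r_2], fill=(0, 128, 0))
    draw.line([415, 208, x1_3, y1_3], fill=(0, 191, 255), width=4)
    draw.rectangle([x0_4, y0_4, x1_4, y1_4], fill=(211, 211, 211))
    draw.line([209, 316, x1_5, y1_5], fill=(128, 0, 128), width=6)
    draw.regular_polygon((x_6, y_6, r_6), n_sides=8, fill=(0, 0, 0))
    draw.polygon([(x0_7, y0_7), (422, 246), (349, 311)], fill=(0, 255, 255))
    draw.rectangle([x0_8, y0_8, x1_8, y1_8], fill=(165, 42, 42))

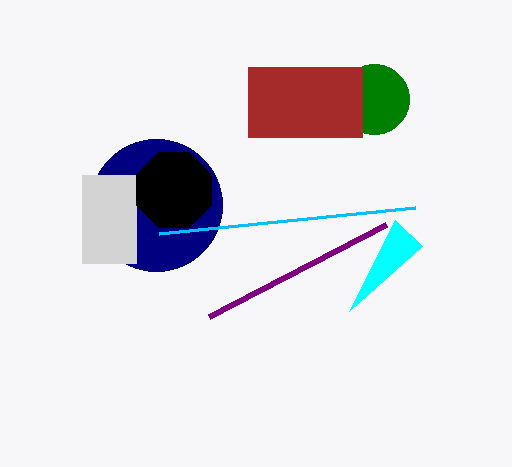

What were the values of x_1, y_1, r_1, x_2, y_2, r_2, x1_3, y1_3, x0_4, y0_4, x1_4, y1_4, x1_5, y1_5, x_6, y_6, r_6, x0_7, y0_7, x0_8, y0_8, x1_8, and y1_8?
x_1 = 156, y_1 = 205, r_1 = 66, x_2 = 374, y_2 = 99, r_2 = 35, x1_3 = 159, y1_3 = 234, x0_4 = 82, y0_4 = 175, x1_4 = 136, y1_4 = 263, x1_5 = 386, y1_5 = 224, x_6 = 174, y_6 = 190, r_6 = 41, x0_7 = 395, y0_7 = 220, x0_8 = 248, y0_8 = 67, x1_8 = 362, y1_8 = 137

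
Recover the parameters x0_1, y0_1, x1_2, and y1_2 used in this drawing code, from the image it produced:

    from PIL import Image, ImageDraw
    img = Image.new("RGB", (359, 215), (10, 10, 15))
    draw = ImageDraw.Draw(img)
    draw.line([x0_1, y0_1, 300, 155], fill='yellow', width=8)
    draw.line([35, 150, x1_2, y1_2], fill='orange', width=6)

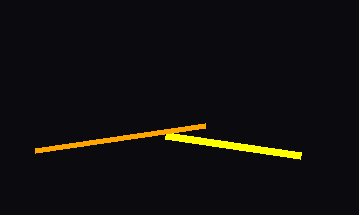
x0_1 = 165
y0_1 = 135
x1_2 = 205
y1_2 = 125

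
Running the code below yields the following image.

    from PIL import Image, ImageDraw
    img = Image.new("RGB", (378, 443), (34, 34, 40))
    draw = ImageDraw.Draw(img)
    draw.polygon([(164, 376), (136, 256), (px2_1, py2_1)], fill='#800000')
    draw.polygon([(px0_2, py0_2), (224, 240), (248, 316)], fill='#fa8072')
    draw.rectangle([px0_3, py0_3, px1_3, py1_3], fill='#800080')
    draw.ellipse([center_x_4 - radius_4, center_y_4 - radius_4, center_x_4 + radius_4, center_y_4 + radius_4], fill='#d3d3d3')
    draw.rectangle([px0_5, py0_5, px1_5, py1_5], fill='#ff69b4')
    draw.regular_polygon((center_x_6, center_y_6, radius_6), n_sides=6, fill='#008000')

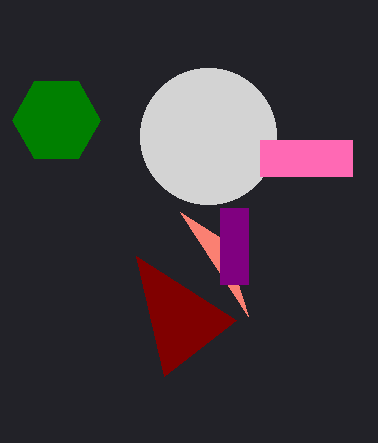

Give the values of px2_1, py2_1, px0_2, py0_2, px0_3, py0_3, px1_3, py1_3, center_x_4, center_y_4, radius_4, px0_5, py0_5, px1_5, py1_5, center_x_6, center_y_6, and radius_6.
px2_1 = 236
py2_1 = 320
px0_2 = 180
py0_2 = 212
px0_3 = 220
py0_3 = 208
px1_3 = 248
py1_3 = 284
center_x_4 = 208
center_y_4 = 136
radius_4 = 68
px0_5 = 260
py0_5 = 140
px1_5 = 352
py1_5 = 176
center_x_6 = 56
center_y_6 = 120
radius_6 = 44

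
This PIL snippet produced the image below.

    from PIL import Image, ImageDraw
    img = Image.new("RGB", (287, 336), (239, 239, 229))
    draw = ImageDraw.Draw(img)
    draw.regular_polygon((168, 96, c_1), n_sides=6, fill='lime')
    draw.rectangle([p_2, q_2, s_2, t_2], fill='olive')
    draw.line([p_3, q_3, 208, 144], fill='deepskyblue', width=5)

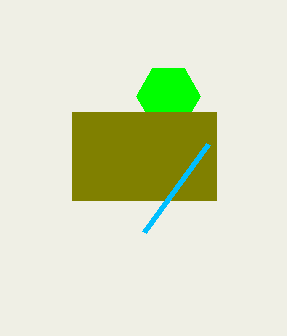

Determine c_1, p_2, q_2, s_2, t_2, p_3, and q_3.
c_1 = 32
p_2 = 72
q_2 = 112
s_2 = 216
t_2 = 200
p_3 = 144
q_3 = 232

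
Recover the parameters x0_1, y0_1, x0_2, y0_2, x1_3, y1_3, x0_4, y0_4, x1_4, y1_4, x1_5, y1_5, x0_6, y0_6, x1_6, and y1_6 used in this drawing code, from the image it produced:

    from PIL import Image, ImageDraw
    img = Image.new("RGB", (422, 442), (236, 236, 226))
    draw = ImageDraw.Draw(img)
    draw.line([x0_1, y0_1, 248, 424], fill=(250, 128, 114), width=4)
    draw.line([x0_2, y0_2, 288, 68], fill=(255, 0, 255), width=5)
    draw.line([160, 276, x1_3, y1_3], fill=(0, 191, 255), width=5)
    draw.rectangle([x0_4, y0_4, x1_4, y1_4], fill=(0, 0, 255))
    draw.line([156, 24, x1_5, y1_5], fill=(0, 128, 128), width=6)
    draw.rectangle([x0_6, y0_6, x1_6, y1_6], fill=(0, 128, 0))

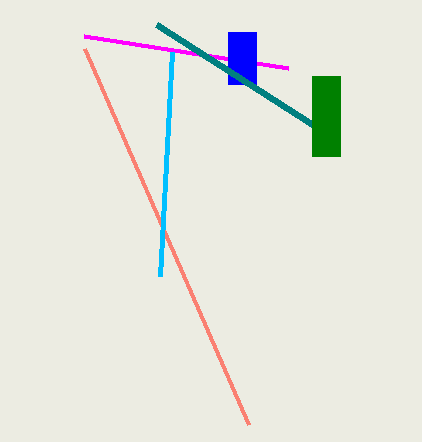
x0_1 = 84
y0_1 = 48
x0_2 = 84
y0_2 = 36
x1_3 = 172
y1_3 = 52
x0_4 = 228
y0_4 = 32
x1_4 = 256
y1_4 = 84
x1_5 = 312
y1_5 = 124
x0_6 = 312
y0_6 = 76
x1_6 = 340
y1_6 = 156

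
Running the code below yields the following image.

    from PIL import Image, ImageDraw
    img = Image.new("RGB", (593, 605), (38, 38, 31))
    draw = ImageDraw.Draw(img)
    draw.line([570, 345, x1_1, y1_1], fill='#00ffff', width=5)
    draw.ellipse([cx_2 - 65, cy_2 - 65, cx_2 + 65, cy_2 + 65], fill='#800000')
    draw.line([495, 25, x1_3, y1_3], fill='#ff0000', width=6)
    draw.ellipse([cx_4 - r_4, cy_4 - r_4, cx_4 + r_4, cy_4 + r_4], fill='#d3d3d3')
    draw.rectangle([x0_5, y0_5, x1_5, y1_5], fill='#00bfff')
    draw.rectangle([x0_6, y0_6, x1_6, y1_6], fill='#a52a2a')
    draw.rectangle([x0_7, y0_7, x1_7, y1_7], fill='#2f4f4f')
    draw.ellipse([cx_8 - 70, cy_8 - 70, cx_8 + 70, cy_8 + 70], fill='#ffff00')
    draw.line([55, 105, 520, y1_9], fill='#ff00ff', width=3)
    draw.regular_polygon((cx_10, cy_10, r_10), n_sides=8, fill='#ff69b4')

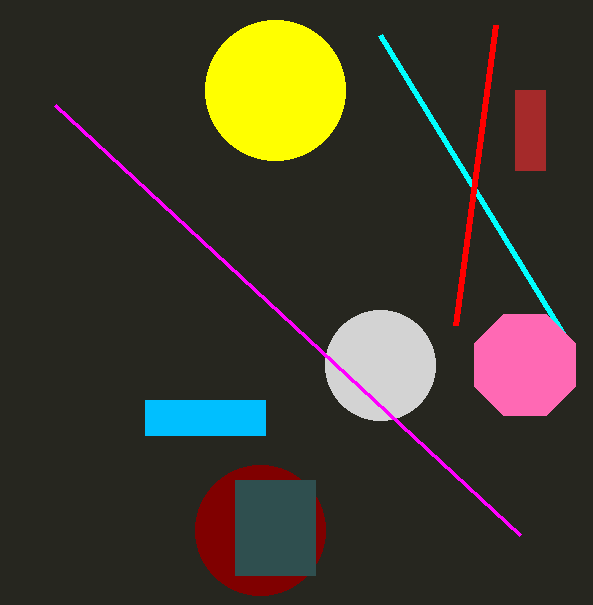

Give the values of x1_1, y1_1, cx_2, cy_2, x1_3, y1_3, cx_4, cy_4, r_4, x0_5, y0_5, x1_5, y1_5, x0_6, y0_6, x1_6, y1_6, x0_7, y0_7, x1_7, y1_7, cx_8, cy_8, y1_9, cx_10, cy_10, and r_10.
x1_1 = 380, y1_1 = 35, cx_2 = 260, cy_2 = 530, x1_3 = 455, y1_3 = 325, cx_4 = 380, cy_4 = 365, r_4 = 55, x0_5 = 145, y0_5 = 400, x1_5 = 265, y1_5 = 435, x0_6 = 515, y0_6 = 90, x1_6 = 545, y1_6 = 170, x0_7 = 235, y0_7 = 480, x1_7 = 315, y1_7 = 575, cx_8 = 275, cy_8 = 90, y1_9 = 535, cx_10 = 525, cy_10 = 365, r_10 = 55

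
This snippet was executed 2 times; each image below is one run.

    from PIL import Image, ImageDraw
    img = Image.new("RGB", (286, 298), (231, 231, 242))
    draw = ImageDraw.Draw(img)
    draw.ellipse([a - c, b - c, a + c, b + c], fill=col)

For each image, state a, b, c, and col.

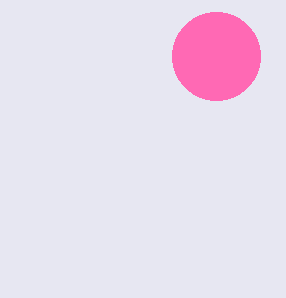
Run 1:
a = 216, b = 56, c = 44, col = 'hotpink'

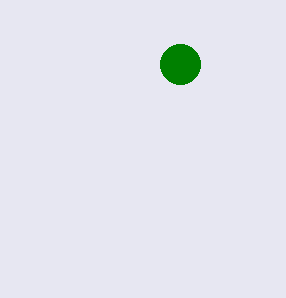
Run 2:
a = 180
b = 64
c = 20
col = 'green'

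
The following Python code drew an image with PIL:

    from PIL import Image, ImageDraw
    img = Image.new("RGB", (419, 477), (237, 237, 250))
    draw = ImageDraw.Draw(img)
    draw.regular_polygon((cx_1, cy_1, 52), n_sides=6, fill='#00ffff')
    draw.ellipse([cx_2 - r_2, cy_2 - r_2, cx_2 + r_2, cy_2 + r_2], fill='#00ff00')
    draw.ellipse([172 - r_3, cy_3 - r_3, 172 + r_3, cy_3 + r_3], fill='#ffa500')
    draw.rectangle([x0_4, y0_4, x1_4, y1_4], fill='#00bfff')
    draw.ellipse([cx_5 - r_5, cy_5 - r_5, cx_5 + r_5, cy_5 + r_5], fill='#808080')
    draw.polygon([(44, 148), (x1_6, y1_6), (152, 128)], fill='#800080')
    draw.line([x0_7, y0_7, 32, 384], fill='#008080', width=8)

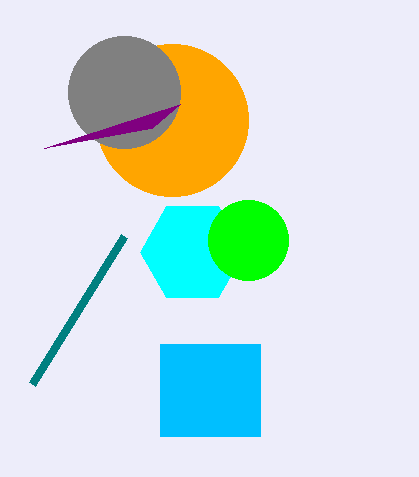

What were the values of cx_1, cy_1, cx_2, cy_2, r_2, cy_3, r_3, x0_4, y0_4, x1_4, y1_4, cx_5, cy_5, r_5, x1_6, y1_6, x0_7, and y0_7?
cx_1 = 192, cy_1 = 252, cx_2 = 248, cy_2 = 240, r_2 = 40, cy_3 = 120, r_3 = 76, x0_4 = 160, y0_4 = 344, x1_4 = 260, y1_4 = 436, cx_5 = 124, cy_5 = 92, r_5 = 56, x1_6 = 180, y1_6 = 104, x0_7 = 124, y0_7 = 236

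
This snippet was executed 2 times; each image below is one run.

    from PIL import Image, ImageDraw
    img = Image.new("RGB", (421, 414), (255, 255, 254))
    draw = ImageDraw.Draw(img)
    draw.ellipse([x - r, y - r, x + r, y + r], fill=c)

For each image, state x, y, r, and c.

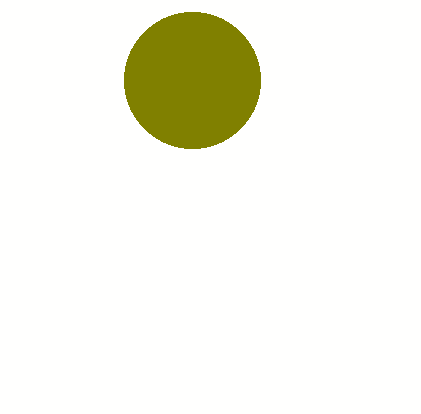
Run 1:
x = 192, y = 80, r = 68, c = 'olive'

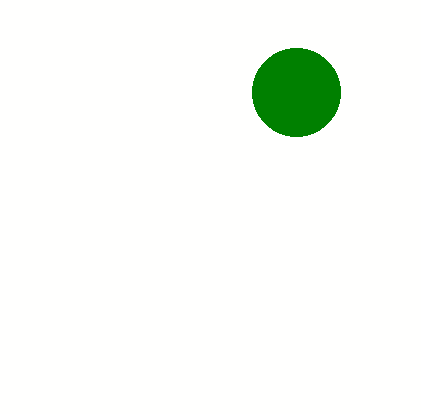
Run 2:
x = 296
y = 92
r = 44
c = 'green'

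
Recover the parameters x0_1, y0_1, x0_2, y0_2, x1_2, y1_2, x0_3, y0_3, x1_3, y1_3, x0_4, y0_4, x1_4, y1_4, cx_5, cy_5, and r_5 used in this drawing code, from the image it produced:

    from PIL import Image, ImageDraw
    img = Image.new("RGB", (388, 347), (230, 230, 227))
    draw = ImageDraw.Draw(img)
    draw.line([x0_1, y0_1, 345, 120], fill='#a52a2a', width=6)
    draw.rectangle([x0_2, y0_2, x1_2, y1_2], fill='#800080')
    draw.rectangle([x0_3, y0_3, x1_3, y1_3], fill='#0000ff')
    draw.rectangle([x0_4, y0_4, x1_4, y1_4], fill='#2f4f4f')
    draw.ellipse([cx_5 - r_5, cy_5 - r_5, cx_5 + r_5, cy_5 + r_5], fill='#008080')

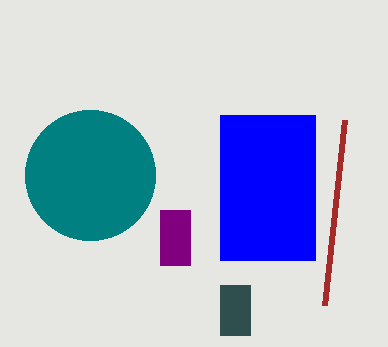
x0_1 = 325; y0_1 = 305; x0_2 = 160; y0_2 = 210; x1_2 = 190; y1_2 = 265; x0_3 = 220; y0_3 = 115; x1_3 = 315; y1_3 = 260; x0_4 = 220; y0_4 = 285; x1_4 = 250; y1_4 = 335; cx_5 = 90; cy_5 = 175; r_5 = 65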